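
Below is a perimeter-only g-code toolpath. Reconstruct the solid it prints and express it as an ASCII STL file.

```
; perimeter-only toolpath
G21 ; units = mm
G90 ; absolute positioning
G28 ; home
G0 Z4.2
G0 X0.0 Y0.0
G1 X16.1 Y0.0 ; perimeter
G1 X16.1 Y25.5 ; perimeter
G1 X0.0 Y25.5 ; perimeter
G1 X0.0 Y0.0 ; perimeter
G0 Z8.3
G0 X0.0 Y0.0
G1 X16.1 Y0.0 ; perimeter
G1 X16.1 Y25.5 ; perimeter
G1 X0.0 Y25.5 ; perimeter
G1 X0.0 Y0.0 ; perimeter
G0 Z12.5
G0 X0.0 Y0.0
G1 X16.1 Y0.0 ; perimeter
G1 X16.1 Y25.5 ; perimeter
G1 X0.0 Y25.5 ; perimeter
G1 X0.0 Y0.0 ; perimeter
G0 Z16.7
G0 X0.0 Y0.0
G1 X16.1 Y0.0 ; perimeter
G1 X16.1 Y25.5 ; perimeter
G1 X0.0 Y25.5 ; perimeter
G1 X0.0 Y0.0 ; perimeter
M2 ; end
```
solid part
  facet normal 0.0000 0.0000 -1.0000
    outer loop
      vertex 16.1 25.5 0.0
      vertex 16.1 0.0 0.0
      vertex 0.0 0.0 0.0
    endloop
  endfacet
  facet normal 0.0000 0.0000 -1.0000
    outer loop
      vertex 0.0 25.5 0.0
      vertex 16.1 25.5 0.0
      vertex 0.0 0.0 0.0
    endloop
  endfacet
  facet normal 0.0000 0.0000 1.0000
    outer loop
      vertex 0.0 0.0 16.7
      vertex 16.1 0.0 16.7
      vertex 16.1 25.5 16.7
    endloop
  endfacet
  facet normal 0.0000 0.0000 1.0000
    outer loop
      vertex 0.0 0.0 16.7
      vertex 16.1 25.5 16.7
      vertex 0.0 25.5 16.7
    endloop
  endfacet
  facet normal 0.0000 -1.0000 0.0000
    outer loop
      vertex 0.0 0.0 0.0
      vertex 16.1 0.0 0.0
      vertex 16.1 0.0 16.7
    endloop
  endfacet
  facet normal 0.0000 -1.0000 0.0000
    outer loop
      vertex 0.0 0.0 0.0
      vertex 16.1 0.0 16.7
      vertex 0.0 0.0 16.7
    endloop
  endfacet
  facet normal 0.0000 1.0000 0.0000
    outer loop
      vertex 16.1 25.5 16.7
      vertex 16.1 25.5 0.0
      vertex 0.0 25.5 0.0
    endloop
  endfacet
  facet normal 0.0000 1.0000 0.0000
    outer loop
      vertex 0.0 25.5 16.7
      vertex 16.1 25.5 16.7
      vertex 0.0 25.5 0.0
    endloop
  endfacet
  facet normal -1.0000 0.0000 0.0000
    outer loop
      vertex 0.0 25.5 16.7
      vertex 0.0 25.5 0.0
      vertex 0.0 0.0 0.0
    endloop
  endfacet
  facet normal -1.0000 0.0000 0.0000
    outer loop
      vertex 0.0 0.0 16.7
      vertex 0.0 25.5 16.7
      vertex 0.0 0.0 0.0
    endloop
  endfacet
  facet normal 1.0000 0.0000 0.0000
    outer loop
      vertex 16.1 0.0 0.0
      vertex 16.1 25.5 0.0
      vertex 16.1 25.5 16.7
    endloop
  endfacet
  facet normal 1.0000 0.0000 0.0000
    outer loop
      vertex 16.1 0.0 0.0
      vertex 16.1 25.5 16.7
      vertex 16.1 0.0 16.7
    endloop
  endfacet
endsolid part

The G0 Z moves step by Δz≈4.2 mm. Every layer's G1 loop is the same polygon, so the solid is a straight extrusion of it from z=0 to z≈16.7. Closing with flat bottom and top caps and triangulating gives 12 facets — a rectangular box, roughly 16.1 × 25.5 mm footprint and 16.7 mm tall.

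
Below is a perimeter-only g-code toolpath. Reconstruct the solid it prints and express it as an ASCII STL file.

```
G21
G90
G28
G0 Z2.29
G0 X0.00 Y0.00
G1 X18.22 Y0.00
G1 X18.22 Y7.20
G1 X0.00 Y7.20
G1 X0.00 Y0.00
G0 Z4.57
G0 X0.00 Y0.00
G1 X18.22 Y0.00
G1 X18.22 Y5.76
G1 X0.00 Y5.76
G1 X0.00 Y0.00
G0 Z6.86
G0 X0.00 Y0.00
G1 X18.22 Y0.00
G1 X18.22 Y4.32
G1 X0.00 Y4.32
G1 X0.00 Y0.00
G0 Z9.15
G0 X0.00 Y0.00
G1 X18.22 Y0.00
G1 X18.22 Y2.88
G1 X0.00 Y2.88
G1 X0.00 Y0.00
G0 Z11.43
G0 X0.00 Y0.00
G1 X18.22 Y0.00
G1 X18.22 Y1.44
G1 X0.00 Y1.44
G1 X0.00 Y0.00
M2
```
solid part
  facet normal 0.0000 0.0000 -1.0000
    outer loop
      vertex 18.22 8.64 0.00
      vertex 18.22 0.00 0.00
      vertex 0.00 0.00 0.00
    endloop
  endfacet
  facet normal 0.0000 0.0000 -1.0000
    outer loop
      vertex 0.00 8.64 0.00
      vertex 18.22 8.64 0.00
      vertex 0.00 0.00 0.00
    endloop
  endfacet
  facet normal 0.0000 -1.0000 0.0000
    outer loop
      vertex 0.00 0.00 0.00
      vertex 18.22 0.00 0.00
      vertex 18.22 0.00 13.72
    endloop
  endfacet
  facet normal 0.0000 -1.0000 0.0000
    outer loop
      vertex 0.00 0.00 0.00
      vertex 18.22 0.00 13.72
      vertex 0.00 0.00 13.72
    endloop
  endfacet
  facet normal 0.0000 0.8462 0.5329
    outer loop
      vertex 0.00 0.00 13.72
      vertex 18.22 0.00 13.72
      vertex 18.22 8.64 0.00
    endloop
  endfacet
  facet normal 0.0000 0.8462 0.5329
    outer loop
      vertex 0.00 0.00 13.72
      vertex 18.22 8.64 0.00
      vertex 0.00 8.64 0.00
    endloop
  endfacet
  facet normal -1.0000 0.0000 0.0000
    outer loop
      vertex 0.00 0.00 13.72
      vertex 0.00 8.64 0.00
      vertex 0.00 0.00 0.00
    endloop
  endfacet
  facet normal 1.0000 0.0000 0.0000
    outer loop
      vertex 18.22 0.00 0.00
      vertex 18.22 8.64 0.00
      vertex 18.22 0.00 13.72
    endloop
  endfacet
endsolid part

The G0 Z moves step by Δz≈2.29 mm. The G1 loops shrink linearly with z, so the solid tapers from its base footprint up to z≈13.7. Closing with a flat bottom cap and the tapered top and triangulating gives 8 facets — a wedge (ramp): 18.2 × 8.64 mm base, rising to 13.7 mm along the y=0 edge and sloping linearly to z=0 at y=8.64.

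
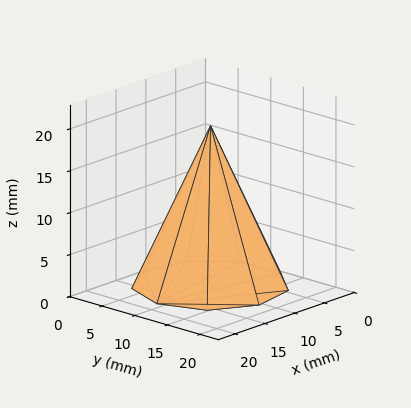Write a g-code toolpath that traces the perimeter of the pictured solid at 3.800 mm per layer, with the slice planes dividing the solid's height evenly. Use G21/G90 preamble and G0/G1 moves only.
Reading the render: the shape is a regular 9-sided pyramid, base circumscribed radius ≈ 9 mm, apex at z ≈ 19 mm (dimensions read to the nearest mm from the axis ticks). For the g-code, the solid's height is divided into equal slices at the stated Δz and each level perimeter traced with G1 moves after a G0 lift.

; perimeter-only toolpath
G21 ; units = mm
G90 ; absolute positioning
G28 ; home
; layer 1
G0 Z3.800
G0 X16.200 Y9.000
G1 X14.515 Y13.628
G1 X10.250 Y16.090
G1 X5.400 Y15.235
G1 X2.234 Y11.462
G1 X2.234 Y6.538
G1 X5.400 Y2.765
G1 X10.250 Y1.910
G1 X14.515 Y4.372
G1 X16.200 Y9.000
; layer 2
G0 Z7.600
G0 X14.400 Y9.000
G1 X13.136 Y12.471
G1 X9.938 Y14.318
G1 X6.300 Y13.676
G1 X3.926 Y10.847
G1 X3.926 Y7.153
G1 X6.300 Y4.324
G1 X9.938 Y3.682
G1 X13.136 Y5.529
G1 X14.400 Y9.000
; layer 3
G0 Z11.400
G0 X12.600 Y9.000
G1 X11.758 Y11.314
G1 X9.625 Y12.545
G1 X7.200 Y12.118
G1 X5.617 Y10.231
G1 X5.617 Y7.769
G1 X7.200 Y5.882
G1 X9.625 Y5.455
G1 X11.758 Y6.686
G1 X12.600 Y9.000
; layer 4
G0 Z15.200
G0 X10.800 Y9.000
G1 X10.379 Y10.157
G1 X9.313 Y10.773
G1 X8.100 Y10.559
G1 X7.309 Y9.616
G1 X7.309 Y8.384
G1 X8.100 Y7.441
G1 X9.313 Y7.227
G1 X10.379 Y7.843
G1 X10.800 Y9.000
M2 ; end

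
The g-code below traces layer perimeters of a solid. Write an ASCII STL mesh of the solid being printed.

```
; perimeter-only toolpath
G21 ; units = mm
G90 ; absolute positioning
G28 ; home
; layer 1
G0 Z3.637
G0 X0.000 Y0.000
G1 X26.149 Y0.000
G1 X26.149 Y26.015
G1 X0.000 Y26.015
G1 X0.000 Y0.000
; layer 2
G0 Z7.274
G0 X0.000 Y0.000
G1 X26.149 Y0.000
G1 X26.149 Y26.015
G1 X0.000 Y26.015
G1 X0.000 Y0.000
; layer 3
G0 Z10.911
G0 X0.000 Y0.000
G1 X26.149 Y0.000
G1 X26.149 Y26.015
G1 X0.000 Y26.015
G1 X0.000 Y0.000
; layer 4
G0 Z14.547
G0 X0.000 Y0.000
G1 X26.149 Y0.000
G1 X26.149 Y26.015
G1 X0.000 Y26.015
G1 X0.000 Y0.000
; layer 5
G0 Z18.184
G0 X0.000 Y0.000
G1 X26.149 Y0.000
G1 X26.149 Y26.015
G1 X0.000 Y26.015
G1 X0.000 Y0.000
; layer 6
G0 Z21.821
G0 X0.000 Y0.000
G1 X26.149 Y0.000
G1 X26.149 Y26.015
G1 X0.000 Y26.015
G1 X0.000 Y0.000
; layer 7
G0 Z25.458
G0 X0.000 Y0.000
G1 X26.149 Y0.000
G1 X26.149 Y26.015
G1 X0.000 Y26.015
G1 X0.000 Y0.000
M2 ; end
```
solid part
  facet normal 0.0000 0.0000 -1.0000
    outer loop
      vertex 26.149 26.015 0.000
      vertex 26.149 0.000 0.000
      vertex 0.000 0.000 0.000
    endloop
  endfacet
  facet normal 0.0000 0.0000 -1.0000
    outer loop
      vertex 0.000 26.015 0.000
      vertex 26.149 26.015 0.000
      vertex 0.000 0.000 0.000
    endloop
  endfacet
  facet normal 0.0000 0.0000 1.0000
    outer loop
      vertex 0.000 0.000 25.458
      vertex 26.149 0.000 25.458
      vertex 26.149 26.015 25.458
    endloop
  endfacet
  facet normal 0.0000 0.0000 1.0000
    outer loop
      vertex 0.000 0.000 25.458
      vertex 26.149 26.015 25.458
      vertex 0.000 26.015 25.458
    endloop
  endfacet
  facet normal 0.0000 -1.0000 0.0000
    outer loop
      vertex 0.000 0.000 0.000
      vertex 26.149 0.000 0.000
      vertex 26.149 0.000 25.458
    endloop
  endfacet
  facet normal 0.0000 -1.0000 0.0000
    outer loop
      vertex 0.000 0.000 0.000
      vertex 26.149 0.000 25.458
      vertex 0.000 0.000 25.458
    endloop
  endfacet
  facet normal 0.0000 1.0000 0.0000
    outer loop
      vertex 26.149 26.015 25.458
      vertex 26.149 26.015 0.000
      vertex 0.000 26.015 0.000
    endloop
  endfacet
  facet normal 0.0000 1.0000 0.0000
    outer loop
      vertex 0.000 26.015 25.458
      vertex 26.149 26.015 25.458
      vertex 0.000 26.015 0.000
    endloop
  endfacet
  facet normal -1.0000 0.0000 0.0000
    outer loop
      vertex 0.000 26.015 25.458
      vertex 0.000 26.015 0.000
      vertex 0.000 0.000 0.000
    endloop
  endfacet
  facet normal -1.0000 0.0000 0.0000
    outer loop
      vertex 0.000 0.000 25.458
      vertex 0.000 26.015 25.458
      vertex 0.000 0.000 0.000
    endloop
  endfacet
  facet normal 1.0000 0.0000 0.0000
    outer loop
      vertex 26.149 0.000 0.000
      vertex 26.149 26.015 0.000
      vertex 26.149 26.015 25.458
    endloop
  endfacet
  facet normal 1.0000 0.0000 0.0000
    outer loop
      vertex 26.149 0.000 0.000
      vertex 26.149 26.015 25.458
      vertex 26.149 0.000 25.458
    endloop
  endfacet
endsolid part

The G0 Z moves step by Δz≈3.637 mm. Every layer's G1 loop is the same polygon, so the solid is a straight extrusion of it from z=0 to z≈25.5. Closing with flat bottom and top caps and triangulating gives 12 facets — a rectangular box, roughly 26.1 × 26 mm footprint and 25.5 mm tall.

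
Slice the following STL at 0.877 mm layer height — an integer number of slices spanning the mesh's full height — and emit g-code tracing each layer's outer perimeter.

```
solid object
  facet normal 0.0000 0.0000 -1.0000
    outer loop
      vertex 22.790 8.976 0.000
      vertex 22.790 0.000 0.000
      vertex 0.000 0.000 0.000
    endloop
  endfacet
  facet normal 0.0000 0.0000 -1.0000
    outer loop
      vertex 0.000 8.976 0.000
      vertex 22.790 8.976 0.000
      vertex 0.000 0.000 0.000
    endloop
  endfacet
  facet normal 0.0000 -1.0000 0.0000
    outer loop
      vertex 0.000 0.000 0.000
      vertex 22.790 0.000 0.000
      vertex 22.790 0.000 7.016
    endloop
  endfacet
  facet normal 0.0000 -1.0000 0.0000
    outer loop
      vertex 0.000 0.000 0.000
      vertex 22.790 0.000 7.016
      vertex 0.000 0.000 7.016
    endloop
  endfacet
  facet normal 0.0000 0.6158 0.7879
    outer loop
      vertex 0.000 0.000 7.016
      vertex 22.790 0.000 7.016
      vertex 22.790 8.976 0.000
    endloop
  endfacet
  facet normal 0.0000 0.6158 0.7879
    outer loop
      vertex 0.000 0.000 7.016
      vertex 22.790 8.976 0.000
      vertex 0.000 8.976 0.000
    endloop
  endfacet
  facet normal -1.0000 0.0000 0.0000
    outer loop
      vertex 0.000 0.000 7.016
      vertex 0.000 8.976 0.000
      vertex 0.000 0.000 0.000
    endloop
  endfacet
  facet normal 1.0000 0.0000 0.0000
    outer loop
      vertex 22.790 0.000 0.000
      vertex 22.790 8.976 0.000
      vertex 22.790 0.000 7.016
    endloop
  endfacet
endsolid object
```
; perimeter-only toolpath
G21 ; units = mm
G90 ; absolute positioning
G28 ; home
; layer 1
G0 Z0.877
G0 X0.000 Y0.000
G1 X22.790 Y0.000
G1 X22.790 Y7.854
G1 X0.000 Y7.854
G1 X0.000 Y0.000
; layer 2
G0 Z1.754
G0 X0.000 Y0.000
G1 X22.790 Y0.000
G1 X22.790 Y6.732
G1 X0.000 Y6.732
G1 X0.000 Y0.000
; layer 3
G0 Z2.631
G0 X0.000 Y0.000
G1 X22.790 Y0.000
G1 X22.790 Y5.610
G1 X0.000 Y5.610
G1 X0.000 Y0.000
; layer 4
G0 Z3.508
G0 X0.000 Y0.000
G1 X22.790 Y0.000
G1 X22.790 Y4.488
G1 X0.000 Y4.488
G1 X0.000 Y0.000
; layer 5
G0 Z4.385
G0 X0.000 Y0.000
G1 X22.790 Y0.000
G1 X22.790 Y3.366
G1 X0.000 Y3.366
G1 X0.000 Y0.000
; layer 6
G0 Z5.262
G0 X0.000 Y0.000
G1 X22.790 Y0.000
G1 X22.790 Y2.244
G1 X0.000 Y2.244
G1 X0.000 Y0.000
; layer 7
G0 Z6.139
G0 X0.000 Y0.000
G1 X22.790 Y0.000
G1 X22.790 Y1.122
G1 X0.000 Y1.122
G1 X0.000 Y0.000
M2 ; end

The solid is a wedge (ramp): 22.8 × 8.98 mm base, rising to 7.02 mm along the y=0 edge and sloping linearly to z=0 at y=8.98. Slicing at Δz = 0.877 mm — 8 equal slices spanning the solid's height, so layer i sits at z = i·h/8 — gives 7 non-empty perimeters. Each is a 4-segment closed polygon; G0 lifts to the layer z and rapids to the start vertex, then G1 traces the edges. The cross-section shrinks linearly with z (the slice at the apex is degenerate and omitted).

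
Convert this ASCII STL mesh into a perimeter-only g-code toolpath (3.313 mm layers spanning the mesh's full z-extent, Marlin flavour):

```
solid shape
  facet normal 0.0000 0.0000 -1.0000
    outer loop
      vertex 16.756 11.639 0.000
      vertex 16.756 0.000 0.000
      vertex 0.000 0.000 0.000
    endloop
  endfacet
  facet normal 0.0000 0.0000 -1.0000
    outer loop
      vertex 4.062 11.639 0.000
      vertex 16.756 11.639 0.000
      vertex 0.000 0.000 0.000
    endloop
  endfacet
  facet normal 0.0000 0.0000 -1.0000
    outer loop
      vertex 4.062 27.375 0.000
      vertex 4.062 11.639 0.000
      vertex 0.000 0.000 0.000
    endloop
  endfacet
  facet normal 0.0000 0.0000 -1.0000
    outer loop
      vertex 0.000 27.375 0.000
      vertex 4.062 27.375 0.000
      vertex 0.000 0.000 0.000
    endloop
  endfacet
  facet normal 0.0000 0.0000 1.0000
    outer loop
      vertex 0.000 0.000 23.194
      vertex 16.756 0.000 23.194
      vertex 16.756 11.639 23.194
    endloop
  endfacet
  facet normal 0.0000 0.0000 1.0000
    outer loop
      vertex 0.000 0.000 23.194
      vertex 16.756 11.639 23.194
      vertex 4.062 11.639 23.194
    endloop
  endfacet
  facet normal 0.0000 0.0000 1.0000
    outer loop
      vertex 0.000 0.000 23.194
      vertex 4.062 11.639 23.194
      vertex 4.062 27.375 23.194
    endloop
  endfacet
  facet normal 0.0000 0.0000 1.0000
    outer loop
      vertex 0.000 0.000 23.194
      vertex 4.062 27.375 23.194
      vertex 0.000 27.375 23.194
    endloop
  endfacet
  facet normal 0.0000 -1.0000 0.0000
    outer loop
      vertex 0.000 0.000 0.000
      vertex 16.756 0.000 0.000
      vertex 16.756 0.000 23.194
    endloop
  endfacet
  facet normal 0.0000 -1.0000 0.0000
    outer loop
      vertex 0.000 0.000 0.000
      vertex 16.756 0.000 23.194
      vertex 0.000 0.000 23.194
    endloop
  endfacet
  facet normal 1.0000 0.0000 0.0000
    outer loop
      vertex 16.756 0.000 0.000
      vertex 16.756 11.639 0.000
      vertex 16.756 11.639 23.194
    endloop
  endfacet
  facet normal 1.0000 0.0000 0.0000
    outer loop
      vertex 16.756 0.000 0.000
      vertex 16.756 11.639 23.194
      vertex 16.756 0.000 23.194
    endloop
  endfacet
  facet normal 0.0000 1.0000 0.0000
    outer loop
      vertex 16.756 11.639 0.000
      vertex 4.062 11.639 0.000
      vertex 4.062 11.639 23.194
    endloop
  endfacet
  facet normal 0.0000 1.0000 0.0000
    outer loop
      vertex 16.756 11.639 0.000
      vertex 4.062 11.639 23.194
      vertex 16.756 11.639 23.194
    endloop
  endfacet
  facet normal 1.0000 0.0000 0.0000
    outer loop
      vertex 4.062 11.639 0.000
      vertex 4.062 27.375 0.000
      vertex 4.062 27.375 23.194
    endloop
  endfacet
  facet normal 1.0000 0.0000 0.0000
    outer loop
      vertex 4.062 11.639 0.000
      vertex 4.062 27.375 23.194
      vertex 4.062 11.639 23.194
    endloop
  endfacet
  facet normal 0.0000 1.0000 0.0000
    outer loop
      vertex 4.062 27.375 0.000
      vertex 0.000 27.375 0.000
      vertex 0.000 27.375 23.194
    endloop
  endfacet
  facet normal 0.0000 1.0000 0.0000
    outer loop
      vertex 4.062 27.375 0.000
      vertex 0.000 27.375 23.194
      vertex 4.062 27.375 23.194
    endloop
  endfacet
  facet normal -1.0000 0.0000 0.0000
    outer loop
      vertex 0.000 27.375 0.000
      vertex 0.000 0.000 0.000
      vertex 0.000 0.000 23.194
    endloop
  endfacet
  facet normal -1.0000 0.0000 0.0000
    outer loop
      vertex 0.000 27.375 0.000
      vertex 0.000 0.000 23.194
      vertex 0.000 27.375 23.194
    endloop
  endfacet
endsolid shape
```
; perimeter-only toolpath
G21 ; units = mm
G90 ; absolute positioning
G28 ; home
; layer 1
G0 Z3.313
G0 X0.000 Y0.000
G1 X16.756 Y0.000
G1 X16.756 Y11.639
G1 X4.062 Y11.639
G1 X4.062 Y27.375
G1 X0.000 Y27.375
G1 X0.000 Y0.000
; layer 2
G0 Z6.627
G0 X0.000 Y0.000
G1 X16.756 Y0.000
G1 X16.756 Y11.639
G1 X4.062 Y11.639
G1 X4.062 Y27.375
G1 X0.000 Y27.375
G1 X0.000 Y0.000
; layer 3
G0 Z9.940
G0 X0.000 Y0.000
G1 X16.756 Y0.000
G1 X16.756 Y11.639
G1 X4.062 Y11.639
G1 X4.062 Y27.375
G1 X0.000 Y27.375
G1 X0.000 Y0.000
; layer 4
G0 Z13.254
G0 X0.000 Y0.000
G1 X16.756 Y0.000
G1 X16.756 Y11.639
G1 X4.062 Y11.639
G1 X4.062 Y27.375
G1 X0.000 Y27.375
G1 X0.000 Y0.000
; layer 5
G0 Z16.567
G0 X0.000 Y0.000
G1 X16.756 Y0.000
G1 X16.756 Y11.639
G1 X4.062 Y11.639
G1 X4.062 Y27.375
G1 X0.000 Y27.375
G1 X0.000 Y0.000
; layer 6
G0 Z19.881
G0 X0.000 Y0.000
G1 X16.756 Y0.000
G1 X16.756 Y11.639
G1 X4.062 Y11.639
G1 X4.062 Y27.375
G1 X0.000 Y27.375
G1 X0.000 Y0.000
; layer 7
G0 Z23.194
G0 X0.000 Y0.000
G1 X16.756 Y0.000
G1 X16.756 Y11.639
G1 X4.062 Y11.639
G1 X4.062 Y27.375
G1 X0.000 Y27.375
G1 X0.000 Y0.000
M2 ; end

The solid is an L-shaped prism: outer 16.8 × 27.4 mm, arm thicknesses ≈ 11.6 mm (horizontal) and 4.06 mm (vertical), extruded 23.2 mm in z. Slicing at Δz = 3.313 mm — 7 equal slices spanning the solid's height, so layer i sits at z = i·h/7 — gives 7 non-empty perimeters. Each is a 6-segment closed polygon; G0 lifts to the layer z and rapids to the start vertex, then G1 traces the edges.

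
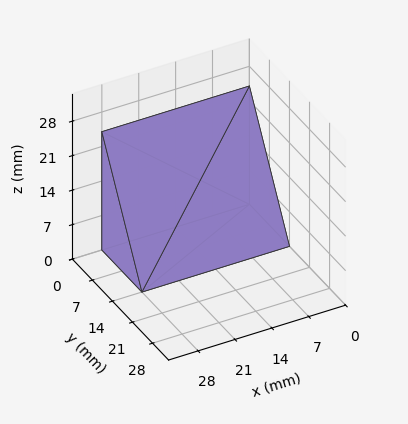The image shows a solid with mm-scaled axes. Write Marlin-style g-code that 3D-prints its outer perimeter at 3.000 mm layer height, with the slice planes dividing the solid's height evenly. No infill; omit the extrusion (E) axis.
Reading the render: the shape is a wedge (ramp): 28 × 14 mm base, rising to 24 mm along the y=0 edge and sloping linearly to z=0 at y=14 (dimensions read to the nearest mm from the axis ticks). For the g-code, the solid's height is divided into equal slices at the stated Δz and each level perimeter traced with G1 moves after a G0 lift.

; perimeter-only toolpath
G21 ; units = mm
G90 ; absolute positioning
G28 ; home
; layer 1
G0 Z3.000
G0 X0.000 Y0.000
G1 X28.000 Y0.000
G1 X28.000 Y12.250
G1 X0.000 Y12.250
G1 X0.000 Y0.000
; layer 2
G0 Z6.000
G0 X0.000 Y0.000
G1 X28.000 Y0.000
G1 X28.000 Y10.500
G1 X0.000 Y10.500
G1 X0.000 Y0.000
; layer 3
G0 Z9.000
G0 X0.000 Y0.000
G1 X28.000 Y0.000
G1 X28.000 Y8.750
G1 X0.000 Y8.750
G1 X0.000 Y0.000
; layer 4
G0 Z12.000
G0 X0.000 Y0.000
G1 X28.000 Y0.000
G1 X28.000 Y7.000
G1 X0.000 Y7.000
G1 X0.000 Y0.000
; layer 5
G0 Z15.000
G0 X0.000 Y0.000
G1 X28.000 Y0.000
G1 X28.000 Y5.250
G1 X0.000 Y5.250
G1 X0.000 Y0.000
; layer 6
G0 Z18.000
G0 X0.000 Y0.000
G1 X28.000 Y0.000
G1 X28.000 Y3.500
G1 X0.000 Y3.500
G1 X0.000 Y0.000
; layer 7
G0 Z21.000
G0 X0.000 Y0.000
G1 X28.000 Y0.000
G1 X28.000 Y1.750
G1 X0.000 Y1.750
G1 X0.000 Y0.000
M2 ; end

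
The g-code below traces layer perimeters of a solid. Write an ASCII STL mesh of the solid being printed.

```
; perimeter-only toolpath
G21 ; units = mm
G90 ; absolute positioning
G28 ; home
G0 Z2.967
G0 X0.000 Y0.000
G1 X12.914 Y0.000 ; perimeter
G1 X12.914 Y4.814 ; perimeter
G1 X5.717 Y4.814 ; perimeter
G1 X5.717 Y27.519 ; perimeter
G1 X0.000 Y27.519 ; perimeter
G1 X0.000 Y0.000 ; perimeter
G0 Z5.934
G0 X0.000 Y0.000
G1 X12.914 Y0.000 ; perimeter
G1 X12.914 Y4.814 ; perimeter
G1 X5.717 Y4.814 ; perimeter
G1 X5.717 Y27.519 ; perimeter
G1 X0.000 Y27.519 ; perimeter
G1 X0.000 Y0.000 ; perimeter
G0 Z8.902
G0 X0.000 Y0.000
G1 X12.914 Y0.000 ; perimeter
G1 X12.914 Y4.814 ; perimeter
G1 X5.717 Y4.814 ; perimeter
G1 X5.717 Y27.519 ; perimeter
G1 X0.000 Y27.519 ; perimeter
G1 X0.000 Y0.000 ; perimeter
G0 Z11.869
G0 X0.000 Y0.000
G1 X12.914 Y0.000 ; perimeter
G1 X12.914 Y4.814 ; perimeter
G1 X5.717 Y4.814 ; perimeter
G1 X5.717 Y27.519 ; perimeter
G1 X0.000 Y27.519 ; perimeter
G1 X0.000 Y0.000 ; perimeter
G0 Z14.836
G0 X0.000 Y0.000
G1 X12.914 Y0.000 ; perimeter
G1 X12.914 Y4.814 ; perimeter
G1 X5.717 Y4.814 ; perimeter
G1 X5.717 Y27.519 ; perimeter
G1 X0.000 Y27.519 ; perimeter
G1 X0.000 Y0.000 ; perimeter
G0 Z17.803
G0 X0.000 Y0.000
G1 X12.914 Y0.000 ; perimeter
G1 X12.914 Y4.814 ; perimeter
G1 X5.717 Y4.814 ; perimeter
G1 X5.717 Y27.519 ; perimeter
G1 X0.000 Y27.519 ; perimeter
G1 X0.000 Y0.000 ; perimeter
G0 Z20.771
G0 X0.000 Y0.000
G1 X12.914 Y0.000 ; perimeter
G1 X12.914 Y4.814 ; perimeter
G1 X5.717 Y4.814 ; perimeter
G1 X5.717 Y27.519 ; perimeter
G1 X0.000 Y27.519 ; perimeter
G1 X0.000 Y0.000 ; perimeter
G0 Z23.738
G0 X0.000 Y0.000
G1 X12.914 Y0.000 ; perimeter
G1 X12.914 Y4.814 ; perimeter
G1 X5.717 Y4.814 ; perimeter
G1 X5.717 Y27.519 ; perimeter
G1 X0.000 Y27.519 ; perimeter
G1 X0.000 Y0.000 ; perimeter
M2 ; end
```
solid part
  facet normal 0.0000 0.0000 -1.0000
    outer loop
      vertex 12.914 4.814 0.000
      vertex 12.914 0.000 0.000
      vertex 0.000 0.000 0.000
    endloop
  endfacet
  facet normal 0.0000 0.0000 -1.0000
    outer loop
      vertex 5.717 4.814 0.000
      vertex 12.914 4.814 0.000
      vertex 0.000 0.000 0.000
    endloop
  endfacet
  facet normal 0.0000 0.0000 -1.0000
    outer loop
      vertex 5.717 27.519 0.000
      vertex 5.717 4.814 0.000
      vertex 0.000 0.000 0.000
    endloop
  endfacet
  facet normal 0.0000 0.0000 -1.0000
    outer loop
      vertex 0.000 27.519 0.000
      vertex 5.717 27.519 0.000
      vertex 0.000 0.000 0.000
    endloop
  endfacet
  facet normal 0.0000 0.0000 1.0000
    outer loop
      vertex 0.000 0.000 23.738
      vertex 12.914 0.000 23.738
      vertex 12.914 4.814 23.738
    endloop
  endfacet
  facet normal 0.0000 0.0000 1.0000
    outer loop
      vertex 0.000 0.000 23.738
      vertex 12.914 4.814 23.738
      vertex 5.717 4.814 23.738
    endloop
  endfacet
  facet normal 0.0000 0.0000 1.0000
    outer loop
      vertex 0.000 0.000 23.738
      vertex 5.717 4.814 23.738
      vertex 5.717 27.519 23.738
    endloop
  endfacet
  facet normal 0.0000 0.0000 1.0000
    outer loop
      vertex 0.000 0.000 23.738
      vertex 5.717 27.519 23.738
      vertex 0.000 27.519 23.738
    endloop
  endfacet
  facet normal 0.0000 -1.0000 0.0000
    outer loop
      vertex 0.000 0.000 0.000
      vertex 12.914 0.000 0.000
      vertex 12.914 0.000 23.738
    endloop
  endfacet
  facet normal 0.0000 -1.0000 0.0000
    outer loop
      vertex 0.000 0.000 0.000
      vertex 12.914 0.000 23.738
      vertex 0.000 0.000 23.738
    endloop
  endfacet
  facet normal 1.0000 0.0000 0.0000
    outer loop
      vertex 12.914 0.000 0.000
      vertex 12.914 4.814 0.000
      vertex 12.914 4.814 23.738
    endloop
  endfacet
  facet normal 1.0000 0.0000 0.0000
    outer loop
      vertex 12.914 0.000 0.000
      vertex 12.914 4.814 23.738
      vertex 12.914 0.000 23.738
    endloop
  endfacet
  facet normal 0.0000 1.0000 0.0000
    outer loop
      vertex 12.914 4.814 0.000
      vertex 5.717 4.814 0.000
      vertex 5.717 4.814 23.738
    endloop
  endfacet
  facet normal 0.0000 1.0000 0.0000
    outer loop
      vertex 12.914 4.814 0.000
      vertex 5.717 4.814 23.738
      vertex 12.914 4.814 23.738
    endloop
  endfacet
  facet normal 1.0000 0.0000 0.0000
    outer loop
      vertex 5.717 4.814 0.000
      vertex 5.717 27.519 0.000
      vertex 5.717 27.519 23.738
    endloop
  endfacet
  facet normal 1.0000 0.0000 0.0000
    outer loop
      vertex 5.717 4.814 0.000
      vertex 5.717 27.519 23.738
      vertex 5.717 4.814 23.738
    endloop
  endfacet
  facet normal 0.0000 1.0000 0.0000
    outer loop
      vertex 5.717 27.519 0.000
      vertex 0.000 27.519 0.000
      vertex 0.000 27.519 23.738
    endloop
  endfacet
  facet normal 0.0000 1.0000 0.0000
    outer loop
      vertex 5.717 27.519 0.000
      vertex 0.000 27.519 23.738
      vertex 5.717 27.519 23.738
    endloop
  endfacet
  facet normal -1.0000 0.0000 0.0000
    outer loop
      vertex 0.000 27.519 0.000
      vertex 0.000 0.000 0.000
      vertex 0.000 0.000 23.738
    endloop
  endfacet
  facet normal -1.0000 0.0000 0.0000
    outer loop
      vertex 0.000 27.519 0.000
      vertex 0.000 0.000 23.738
      vertex 0.000 27.519 23.738
    endloop
  endfacet
endsolid part

The G0 Z moves step by Δz≈2.967 mm. Every layer's G1 loop is the same polygon, so the solid is a straight extrusion of it from z=0 to z≈23.7. Closing with flat bottom and top caps and triangulating gives 20 facets — an L-shaped prism: outer 12.9 × 27.5 mm, arm thicknesses ≈ 4.81 mm (horizontal) and 5.72 mm (vertical), extruded 23.7 mm in z.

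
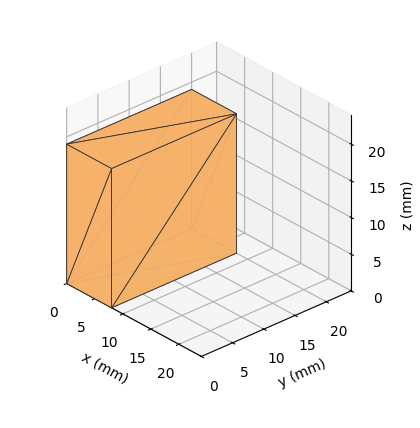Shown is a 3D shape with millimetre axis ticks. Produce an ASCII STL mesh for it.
Reading the render: the shape is a rectangular box, roughly 8 × 20 mm footprint and 19 mm tall (dimensions read to the nearest mm from the axis ticks). For the STL, each face is triangulated and given an outward normal.

solid part
  facet normal 0.0000 0.0000 -1.0000
    outer loop
      vertex 8.0 20.0 0.0
      vertex 8.0 0.0 0.0
      vertex 0.0 0.0 0.0
    endloop
  endfacet
  facet normal 0.0000 0.0000 -1.0000
    outer loop
      vertex 0.0 20.0 0.0
      vertex 8.0 20.0 0.0
      vertex 0.0 0.0 0.0
    endloop
  endfacet
  facet normal 0.0000 0.0000 1.0000
    outer loop
      vertex 0.0 0.0 19.0
      vertex 8.0 0.0 19.0
      vertex 8.0 20.0 19.0
    endloop
  endfacet
  facet normal 0.0000 0.0000 1.0000
    outer loop
      vertex 0.0 0.0 19.0
      vertex 8.0 20.0 19.0
      vertex 0.0 20.0 19.0
    endloop
  endfacet
  facet normal 0.0000 -1.0000 0.0000
    outer loop
      vertex 0.0 0.0 0.0
      vertex 8.0 0.0 0.0
      vertex 8.0 0.0 19.0
    endloop
  endfacet
  facet normal 0.0000 -1.0000 0.0000
    outer loop
      vertex 0.0 0.0 0.0
      vertex 8.0 0.0 19.0
      vertex 0.0 0.0 19.0
    endloop
  endfacet
  facet normal 0.0000 1.0000 0.0000
    outer loop
      vertex 8.0 20.0 19.0
      vertex 8.0 20.0 0.0
      vertex 0.0 20.0 0.0
    endloop
  endfacet
  facet normal 0.0000 1.0000 0.0000
    outer loop
      vertex 0.0 20.0 19.0
      vertex 8.0 20.0 19.0
      vertex 0.0 20.0 0.0
    endloop
  endfacet
  facet normal -1.0000 0.0000 0.0000
    outer loop
      vertex 0.0 20.0 19.0
      vertex 0.0 20.0 0.0
      vertex 0.0 0.0 0.0
    endloop
  endfacet
  facet normal -1.0000 0.0000 0.0000
    outer loop
      vertex 0.0 0.0 19.0
      vertex 0.0 20.0 19.0
      vertex 0.0 0.0 0.0
    endloop
  endfacet
  facet normal 1.0000 0.0000 0.0000
    outer loop
      vertex 8.0 0.0 0.0
      vertex 8.0 20.0 0.0
      vertex 8.0 20.0 19.0
    endloop
  endfacet
  facet normal 1.0000 0.0000 0.0000
    outer loop
      vertex 8.0 0.0 0.0
      vertex 8.0 20.0 19.0
      vertex 8.0 0.0 19.0
    endloop
  endfacet
endsolid part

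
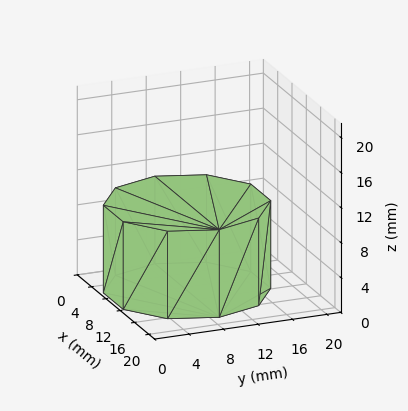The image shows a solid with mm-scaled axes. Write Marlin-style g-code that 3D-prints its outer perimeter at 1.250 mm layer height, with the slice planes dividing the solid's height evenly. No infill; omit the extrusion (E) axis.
Reading the render: the shape is a regular 10-sided prism (a cylinder approximated with 10 flat sides), circumscribed radius ≈ 9 mm, height ≈ 10 mm (dimensions read to the nearest mm from the axis ticks). For the g-code, the solid's height is divided into equal slices at the stated Δz and each level perimeter traced with G1 moves after a G0 lift.

; perimeter-only toolpath
G21 ; units = mm
G90 ; absolute positioning
G28 ; home
; layer 1
G0 Z1.250
G0 X18.000 Y9.000
G1 X16.281 Y14.290
G1 X11.781 Y17.560
G1 X6.219 Y17.560
G1 X1.719 Y14.290
G1 X0.000 Y9.000
G1 X1.719 Y3.710
G1 X6.219 Y0.440
G1 X11.781 Y0.440
G1 X16.281 Y3.710
G1 X18.000 Y9.000
; layer 2
G0 Z2.500
G0 X18.000 Y9.000
G1 X16.281 Y14.290
G1 X11.781 Y17.560
G1 X6.219 Y17.560
G1 X1.719 Y14.290
G1 X0.000 Y9.000
G1 X1.719 Y3.710
G1 X6.219 Y0.440
G1 X11.781 Y0.440
G1 X16.281 Y3.710
G1 X18.000 Y9.000
; layer 3
G0 Z3.750
G0 X18.000 Y9.000
G1 X16.281 Y14.290
G1 X11.781 Y17.560
G1 X6.219 Y17.560
G1 X1.719 Y14.290
G1 X0.000 Y9.000
G1 X1.719 Y3.710
G1 X6.219 Y0.440
G1 X11.781 Y0.440
G1 X16.281 Y3.710
G1 X18.000 Y9.000
; layer 4
G0 Z5.000
G0 X18.000 Y9.000
G1 X16.281 Y14.290
G1 X11.781 Y17.560
G1 X6.219 Y17.560
G1 X1.719 Y14.290
G1 X0.000 Y9.000
G1 X1.719 Y3.710
G1 X6.219 Y0.440
G1 X11.781 Y0.440
G1 X16.281 Y3.710
G1 X18.000 Y9.000
; layer 5
G0 Z6.250
G0 X18.000 Y9.000
G1 X16.281 Y14.290
G1 X11.781 Y17.560
G1 X6.219 Y17.560
G1 X1.719 Y14.290
G1 X0.000 Y9.000
G1 X1.719 Y3.710
G1 X6.219 Y0.440
G1 X11.781 Y0.440
G1 X16.281 Y3.710
G1 X18.000 Y9.000
; layer 6
G0 Z7.500
G0 X18.000 Y9.000
G1 X16.281 Y14.290
G1 X11.781 Y17.560
G1 X6.219 Y17.560
G1 X1.719 Y14.290
G1 X0.000 Y9.000
G1 X1.719 Y3.710
G1 X6.219 Y0.440
G1 X11.781 Y0.440
G1 X16.281 Y3.710
G1 X18.000 Y9.000
; layer 7
G0 Z8.750
G0 X18.000 Y9.000
G1 X16.281 Y14.290
G1 X11.781 Y17.560
G1 X6.219 Y17.560
G1 X1.719 Y14.290
G1 X0.000 Y9.000
G1 X1.719 Y3.710
G1 X6.219 Y0.440
G1 X11.781 Y0.440
G1 X16.281 Y3.710
G1 X18.000 Y9.000
; layer 8
G0 Z10.000
G0 X18.000 Y9.000
G1 X16.281 Y14.290
G1 X11.781 Y17.560
G1 X6.219 Y17.560
G1 X1.719 Y14.290
G1 X0.000 Y9.000
G1 X1.719 Y3.710
G1 X6.219 Y0.440
G1 X11.781 Y0.440
G1 X16.281 Y3.710
G1 X18.000 Y9.000
M2 ; end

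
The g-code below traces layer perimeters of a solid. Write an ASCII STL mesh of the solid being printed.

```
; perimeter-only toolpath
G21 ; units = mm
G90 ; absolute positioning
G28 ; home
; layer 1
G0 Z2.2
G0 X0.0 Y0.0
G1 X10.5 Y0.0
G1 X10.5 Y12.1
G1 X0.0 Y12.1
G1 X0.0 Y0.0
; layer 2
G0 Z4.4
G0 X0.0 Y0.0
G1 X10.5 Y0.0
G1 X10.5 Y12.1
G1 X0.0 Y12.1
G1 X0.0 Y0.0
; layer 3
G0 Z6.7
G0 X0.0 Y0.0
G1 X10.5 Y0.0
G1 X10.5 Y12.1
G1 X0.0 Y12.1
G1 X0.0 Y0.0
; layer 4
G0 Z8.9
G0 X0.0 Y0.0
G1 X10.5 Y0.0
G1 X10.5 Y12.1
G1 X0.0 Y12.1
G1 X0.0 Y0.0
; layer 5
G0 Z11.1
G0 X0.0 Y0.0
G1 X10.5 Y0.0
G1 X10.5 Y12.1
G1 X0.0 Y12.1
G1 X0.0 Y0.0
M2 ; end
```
solid part
  facet normal 0.0000 0.0000 -1.0000
    outer loop
      vertex 10.5 12.1 0.0
      vertex 10.5 0.0 0.0
      vertex 0.0 0.0 0.0
    endloop
  endfacet
  facet normal 0.0000 0.0000 -1.0000
    outer loop
      vertex 0.0 12.1 0.0
      vertex 10.5 12.1 0.0
      vertex 0.0 0.0 0.0
    endloop
  endfacet
  facet normal 0.0000 0.0000 1.0000
    outer loop
      vertex 0.0 0.0 11.1
      vertex 10.5 0.0 11.1
      vertex 10.5 12.1 11.1
    endloop
  endfacet
  facet normal 0.0000 0.0000 1.0000
    outer loop
      vertex 0.0 0.0 11.1
      vertex 10.5 12.1 11.1
      vertex 0.0 12.1 11.1
    endloop
  endfacet
  facet normal 0.0000 -1.0000 0.0000
    outer loop
      vertex 0.0 0.0 0.0
      vertex 10.5 0.0 0.0
      vertex 10.5 0.0 11.1
    endloop
  endfacet
  facet normal 0.0000 -1.0000 0.0000
    outer loop
      vertex 0.0 0.0 0.0
      vertex 10.5 0.0 11.1
      vertex 0.0 0.0 11.1
    endloop
  endfacet
  facet normal 0.0000 1.0000 0.0000
    outer loop
      vertex 10.5 12.1 11.1
      vertex 10.5 12.1 0.0
      vertex 0.0 12.1 0.0
    endloop
  endfacet
  facet normal 0.0000 1.0000 0.0000
    outer loop
      vertex 0.0 12.1 11.1
      vertex 10.5 12.1 11.1
      vertex 0.0 12.1 0.0
    endloop
  endfacet
  facet normal -1.0000 0.0000 0.0000
    outer loop
      vertex 0.0 12.1 11.1
      vertex 0.0 12.1 0.0
      vertex 0.0 0.0 0.0
    endloop
  endfacet
  facet normal -1.0000 0.0000 0.0000
    outer loop
      vertex 0.0 0.0 11.1
      vertex 0.0 12.1 11.1
      vertex 0.0 0.0 0.0
    endloop
  endfacet
  facet normal 1.0000 0.0000 0.0000
    outer loop
      vertex 10.5 0.0 0.0
      vertex 10.5 12.1 0.0
      vertex 10.5 12.1 11.1
    endloop
  endfacet
  facet normal 1.0000 0.0000 0.0000
    outer loop
      vertex 10.5 0.0 0.0
      vertex 10.5 12.1 11.1
      vertex 10.5 0.0 11.1
    endloop
  endfacet
endsolid part

The G0 Z moves step by Δz≈2.2 mm. Every layer's G1 loop is the same polygon, so the solid is a straight extrusion of it from z=0 to z≈11.1. Closing with flat bottom and top caps and triangulating gives 12 facets — a rectangular box, roughly 10.5 × 12.1 mm footprint and 11.1 mm tall.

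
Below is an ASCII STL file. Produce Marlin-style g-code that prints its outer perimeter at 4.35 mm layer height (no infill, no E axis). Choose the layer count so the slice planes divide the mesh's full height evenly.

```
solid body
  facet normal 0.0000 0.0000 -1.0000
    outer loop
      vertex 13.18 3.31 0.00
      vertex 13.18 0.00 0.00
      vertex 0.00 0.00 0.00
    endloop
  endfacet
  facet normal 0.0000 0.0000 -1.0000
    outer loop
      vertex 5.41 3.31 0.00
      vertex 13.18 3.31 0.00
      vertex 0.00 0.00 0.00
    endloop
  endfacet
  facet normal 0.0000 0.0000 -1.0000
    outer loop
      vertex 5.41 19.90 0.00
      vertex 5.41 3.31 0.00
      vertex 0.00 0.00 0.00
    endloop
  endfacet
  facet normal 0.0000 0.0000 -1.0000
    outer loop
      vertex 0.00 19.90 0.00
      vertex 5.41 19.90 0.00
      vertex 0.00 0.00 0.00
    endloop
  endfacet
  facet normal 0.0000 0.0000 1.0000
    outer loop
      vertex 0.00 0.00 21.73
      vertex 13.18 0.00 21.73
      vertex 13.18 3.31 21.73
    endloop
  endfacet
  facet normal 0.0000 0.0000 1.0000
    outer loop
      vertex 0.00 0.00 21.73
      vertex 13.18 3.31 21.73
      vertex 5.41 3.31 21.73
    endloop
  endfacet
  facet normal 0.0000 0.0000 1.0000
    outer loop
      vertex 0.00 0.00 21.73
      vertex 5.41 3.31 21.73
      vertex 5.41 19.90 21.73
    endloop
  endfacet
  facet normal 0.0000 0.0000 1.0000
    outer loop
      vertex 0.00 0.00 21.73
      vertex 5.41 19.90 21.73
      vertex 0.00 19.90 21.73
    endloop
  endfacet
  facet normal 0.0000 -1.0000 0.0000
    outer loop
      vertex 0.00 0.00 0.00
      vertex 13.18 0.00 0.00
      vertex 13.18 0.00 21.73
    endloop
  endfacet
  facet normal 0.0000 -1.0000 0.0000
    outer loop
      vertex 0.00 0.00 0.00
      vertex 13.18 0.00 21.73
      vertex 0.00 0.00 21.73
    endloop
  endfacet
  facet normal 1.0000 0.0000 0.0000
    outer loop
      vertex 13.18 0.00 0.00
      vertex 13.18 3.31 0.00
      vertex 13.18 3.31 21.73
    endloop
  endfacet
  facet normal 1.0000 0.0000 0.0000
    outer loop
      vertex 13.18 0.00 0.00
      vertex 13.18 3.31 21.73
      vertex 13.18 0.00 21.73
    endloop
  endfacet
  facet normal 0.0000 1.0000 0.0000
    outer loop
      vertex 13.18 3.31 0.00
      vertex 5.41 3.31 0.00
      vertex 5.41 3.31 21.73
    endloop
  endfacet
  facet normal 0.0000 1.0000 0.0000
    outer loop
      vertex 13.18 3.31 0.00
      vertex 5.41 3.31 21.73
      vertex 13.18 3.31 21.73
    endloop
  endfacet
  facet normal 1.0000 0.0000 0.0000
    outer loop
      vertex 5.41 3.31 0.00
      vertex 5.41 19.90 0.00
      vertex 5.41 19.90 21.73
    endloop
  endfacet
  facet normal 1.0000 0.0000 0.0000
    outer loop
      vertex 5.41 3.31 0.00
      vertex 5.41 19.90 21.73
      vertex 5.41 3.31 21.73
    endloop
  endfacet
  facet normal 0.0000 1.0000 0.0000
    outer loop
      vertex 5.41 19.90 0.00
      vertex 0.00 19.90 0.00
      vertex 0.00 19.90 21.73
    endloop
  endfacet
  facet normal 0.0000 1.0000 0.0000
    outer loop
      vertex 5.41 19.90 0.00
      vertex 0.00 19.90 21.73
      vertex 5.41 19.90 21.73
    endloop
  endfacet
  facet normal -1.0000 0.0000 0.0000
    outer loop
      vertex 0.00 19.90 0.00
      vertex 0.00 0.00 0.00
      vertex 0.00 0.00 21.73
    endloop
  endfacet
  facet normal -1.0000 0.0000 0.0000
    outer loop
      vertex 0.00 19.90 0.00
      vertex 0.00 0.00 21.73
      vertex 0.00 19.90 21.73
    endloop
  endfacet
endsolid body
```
; perimeter-only toolpath
G21 ; units = mm
G90 ; absolute positioning
G28 ; home
; layer 1
G0 Z4.35
G0 X0.00 Y0.00
G1 X13.18 Y0.00
G1 X13.18 Y3.31
G1 X5.41 Y3.31
G1 X5.41 Y19.90
G1 X0.00 Y19.90
G1 X0.00 Y0.00
; layer 2
G0 Z8.69
G0 X0.00 Y0.00
G1 X13.18 Y0.00
G1 X13.18 Y3.31
G1 X5.41 Y3.31
G1 X5.41 Y19.90
G1 X0.00 Y19.90
G1 X0.00 Y0.00
; layer 3
G0 Z13.04
G0 X0.00 Y0.00
G1 X13.18 Y0.00
G1 X13.18 Y3.31
G1 X5.41 Y3.31
G1 X5.41 Y19.90
G1 X0.00 Y19.90
G1 X0.00 Y0.00
; layer 4
G0 Z17.38
G0 X0.00 Y0.00
G1 X13.18 Y0.00
G1 X13.18 Y3.31
G1 X5.41 Y3.31
G1 X5.41 Y19.90
G1 X0.00 Y19.90
G1 X0.00 Y0.00
; layer 5
G0 Z21.73
G0 X0.00 Y0.00
G1 X13.18 Y0.00
G1 X13.18 Y3.31
G1 X5.41 Y3.31
G1 X5.41 Y19.90
G1 X0.00 Y19.90
G1 X0.00 Y0.00
M2 ; end

The solid is an L-shaped prism: outer 13.2 × 19.9 mm, arm thicknesses ≈ 3.31 mm (horizontal) and 5.41 mm (vertical), extruded 21.7 mm in z. Slicing at Δz = 4.35 mm — 5 equal slices spanning the solid's height, so layer i sits at z = i·h/5 — gives 5 non-empty perimeters. Each is a 6-segment closed polygon; G0 lifts to the layer z and rapids to the start vertex, then G1 traces the edges.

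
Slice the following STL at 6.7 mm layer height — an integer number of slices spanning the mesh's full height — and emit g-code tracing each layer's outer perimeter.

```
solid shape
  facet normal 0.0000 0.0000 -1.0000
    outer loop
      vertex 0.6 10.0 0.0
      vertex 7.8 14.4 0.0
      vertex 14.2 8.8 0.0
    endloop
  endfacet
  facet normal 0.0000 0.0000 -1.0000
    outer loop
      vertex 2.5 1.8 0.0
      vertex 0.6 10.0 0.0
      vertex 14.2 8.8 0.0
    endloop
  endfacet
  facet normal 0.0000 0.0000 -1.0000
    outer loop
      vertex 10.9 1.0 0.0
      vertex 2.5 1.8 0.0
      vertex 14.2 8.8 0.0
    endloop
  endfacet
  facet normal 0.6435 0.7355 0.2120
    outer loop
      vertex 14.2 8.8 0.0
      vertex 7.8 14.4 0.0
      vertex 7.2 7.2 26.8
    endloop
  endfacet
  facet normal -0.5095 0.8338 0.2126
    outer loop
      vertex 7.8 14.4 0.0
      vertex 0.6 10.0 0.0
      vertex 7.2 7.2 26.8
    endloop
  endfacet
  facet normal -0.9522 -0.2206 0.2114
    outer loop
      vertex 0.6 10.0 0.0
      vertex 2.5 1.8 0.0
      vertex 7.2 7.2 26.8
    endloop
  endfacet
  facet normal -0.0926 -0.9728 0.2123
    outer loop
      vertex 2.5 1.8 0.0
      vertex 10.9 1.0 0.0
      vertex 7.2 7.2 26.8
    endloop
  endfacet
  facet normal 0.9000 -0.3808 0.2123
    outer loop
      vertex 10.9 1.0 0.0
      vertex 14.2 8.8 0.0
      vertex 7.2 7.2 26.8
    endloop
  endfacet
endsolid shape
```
; perimeter-only toolpath
G21 ; units = mm
G90 ; absolute positioning
G28 ; home
; layer 1
G0 Z6.7
G0 X12.4 Y8.4
G1 X7.6 Y12.6
G1 X2.2 Y9.3
G1 X3.7 Y3.2
G1 X10.0 Y2.5
G1 X12.4 Y8.4
; layer 2
G0 Z13.4
G0 X10.7 Y8.0
G1 X7.5 Y10.8
G1 X3.9 Y8.6
G1 X4.8 Y4.5
G1 X9.1 Y4.1
G1 X10.7 Y8.0
; layer 3
G0 Z20.1
G0 X8.9 Y7.6
G1 X7.4 Y9.0
G1 X5.6 Y7.9
G1 X6.0 Y5.9
G1 X8.1 Y5.7
G1 X8.9 Y7.6
M2 ; end

The solid is a regular 5-sided pyramid, base circumscribed radius ≈ 7.2 mm, apex at z ≈ 26.8 mm. Slicing at Δz = 6.7 mm — 4 equal slices spanning the solid's height, so layer i sits at z = i·h/4 — gives 3 non-empty perimeters. Each is a 5-segment closed polygon; G0 lifts to the layer z and rapids to the start vertex, then G1 traces the edges. The cross-section shrinks linearly with z (the slice at the apex is degenerate and omitted).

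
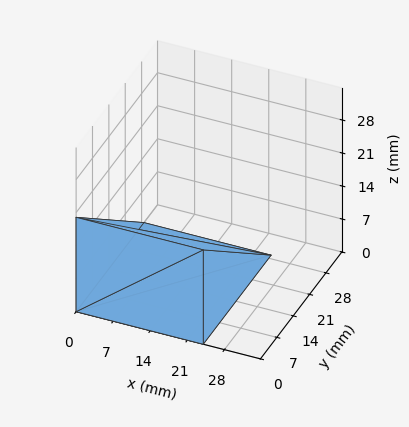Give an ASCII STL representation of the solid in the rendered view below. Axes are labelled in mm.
Reading the render: the shape is a wedge (ramp): 24 × 29 mm base, rising to 20 mm along the y=0 edge and sloping linearly to z=0 at y=29 (dimensions read to the nearest mm from the axis ticks). For the STL, each face is triangulated and given an outward normal.

solid part
  facet normal 0.0000 0.0000 -1.0000
    outer loop
      vertex 24.0 29.0 0.0
      vertex 24.0 0.0 0.0
      vertex 0.0 0.0 0.0
    endloop
  endfacet
  facet normal 0.0000 0.0000 -1.0000
    outer loop
      vertex 0.0 29.0 0.0
      vertex 24.0 29.0 0.0
      vertex 0.0 0.0 0.0
    endloop
  endfacet
  facet normal 0.0000 -1.0000 0.0000
    outer loop
      vertex 0.0 0.0 0.0
      vertex 24.0 0.0 0.0
      vertex 24.0 0.0 20.0
    endloop
  endfacet
  facet normal 0.0000 -1.0000 0.0000
    outer loop
      vertex 0.0 0.0 0.0
      vertex 24.0 0.0 20.0
      vertex 0.0 0.0 20.0
    endloop
  endfacet
  facet normal 0.0000 0.5677 0.8232
    outer loop
      vertex 0.0 0.0 20.0
      vertex 24.0 0.0 20.0
      vertex 24.0 29.0 0.0
    endloop
  endfacet
  facet normal 0.0000 0.5677 0.8232
    outer loop
      vertex 0.0 0.0 20.0
      vertex 24.0 29.0 0.0
      vertex 0.0 29.0 0.0
    endloop
  endfacet
  facet normal -1.0000 0.0000 0.0000
    outer loop
      vertex 0.0 0.0 20.0
      vertex 0.0 29.0 0.0
      vertex 0.0 0.0 0.0
    endloop
  endfacet
  facet normal 1.0000 0.0000 0.0000
    outer loop
      vertex 24.0 0.0 0.0
      vertex 24.0 29.0 0.0
      vertex 24.0 0.0 20.0
    endloop
  endfacet
endsolid part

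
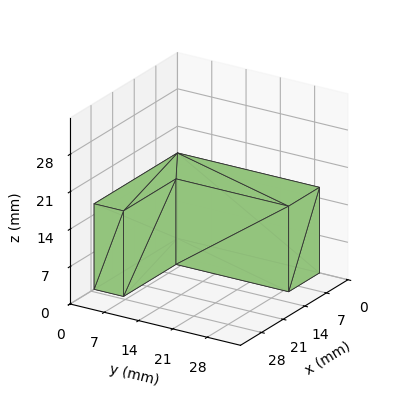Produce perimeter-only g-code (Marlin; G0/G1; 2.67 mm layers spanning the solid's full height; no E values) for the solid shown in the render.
Reading the render: the shape is an L-shaped prism: outer 27 × 29 mm, arm thicknesses ≈ 6 mm (horizontal) and 10 mm (vertical), extruded 16 mm in z (dimensions read to the nearest mm from the axis ticks). For the g-code, the solid's height is divided into equal slices at the stated Δz and each level perimeter traced with G1 moves after a G0 lift.

; perimeter-only toolpath
G21 ; units = mm
G90 ; absolute positioning
G28 ; home
; layer 1
G0 Z2.67
G0 X0.00 Y0.00
G1 X27.00 Y0.00
G1 X27.00 Y6.00
G1 X10.00 Y6.00
G1 X10.00 Y29.00
G1 X0.00 Y29.00
G1 X0.00 Y0.00
; layer 2
G0 Z5.33
G0 X0.00 Y0.00
G1 X27.00 Y0.00
G1 X27.00 Y6.00
G1 X10.00 Y6.00
G1 X10.00 Y29.00
G1 X0.00 Y29.00
G1 X0.00 Y0.00
; layer 3
G0 Z8.00
G0 X0.00 Y0.00
G1 X27.00 Y0.00
G1 X27.00 Y6.00
G1 X10.00 Y6.00
G1 X10.00 Y29.00
G1 X0.00 Y29.00
G1 X0.00 Y0.00
; layer 4
G0 Z10.67
G0 X0.00 Y0.00
G1 X27.00 Y0.00
G1 X27.00 Y6.00
G1 X10.00 Y6.00
G1 X10.00 Y29.00
G1 X0.00 Y29.00
G1 X0.00 Y0.00
; layer 5
G0 Z13.33
G0 X0.00 Y0.00
G1 X27.00 Y0.00
G1 X27.00 Y6.00
G1 X10.00 Y6.00
G1 X10.00 Y29.00
G1 X0.00 Y29.00
G1 X0.00 Y0.00
; layer 6
G0 Z16.00
G0 X0.00 Y0.00
G1 X27.00 Y0.00
G1 X27.00 Y6.00
G1 X10.00 Y6.00
G1 X10.00 Y29.00
G1 X0.00 Y29.00
G1 X0.00 Y0.00
M2 ; end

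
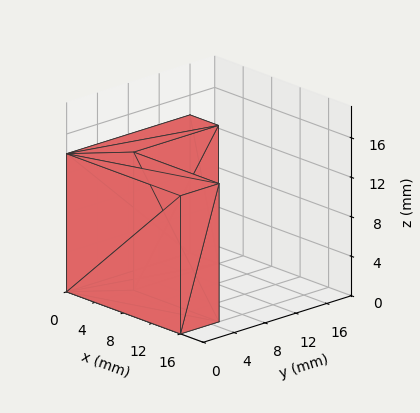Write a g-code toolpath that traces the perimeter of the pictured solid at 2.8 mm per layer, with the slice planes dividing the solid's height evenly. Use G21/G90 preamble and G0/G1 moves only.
Reading the render: the shape is an L-shaped prism: outer 16 × 16 mm, arm thicknesses ≈ 5 mm (horizontal) and 4 mm (vertical), extruded 14 mm in z (dimensions read to the nearest mm from the axis ticks). For the g-code, the solid's height is divided into equal slices at the stated Δz and each level perimeter traced with G1 moves after a G0 lift.

; perimeter-only toolpath
G21 ; units = mm
G90 ; absolute positioning
G28 ; home
; layer 1
G0 Z2.8
G0 X0.0 Y0.0
G1 X16.0 Y0.0
G1 X16.0 Y5.0
G1 X4.0 Y5.0
G1 X4.0 Y16.0
G1 X0.0 Y16.0
G1 X0.0 Y0.0
; layer 2
G0 Z5.6
G0 X0.0 Y0.0
G1 X16.0 Y0.0
G1 X16.0 Y5.0
G1 X4.0 Y5.0
G1 X4.0 Y16.0
G1 X0.0 Y16.0
G1 X0.0 Y0.0
; layer 3
G0 Z8.4
G0 X0.0 Y0.0
G1 X16.0 Y0.0
G1 X16.0 Y5.0
G1 X4.0 Y5.0
G1 X4.0 Y16.0
G1 X0.0 Y16.0
G1 X0.0 Y0.0
; layer 4
G0 Z11.2
G0 X0.0 Y0.0
G1 X16.0 Y0.0
G1 X16.0 Y5.0
G1 X4.0 Y5.0
G1 X4.0 Y16.0
G1 X0.0 Y16.0
G1 X0.0 Y0.0
; layer 5
G0 Z14.0
G0 X0.0 Y0.0
G1 X16.0 Y0.0
G1 X16.0 Y5.0
G1 X4.0 Y5.0
G1 X4.0 Y16.0
G1 X0.0 Y16.0
G1 X0.0 Y0.0
M2 ; end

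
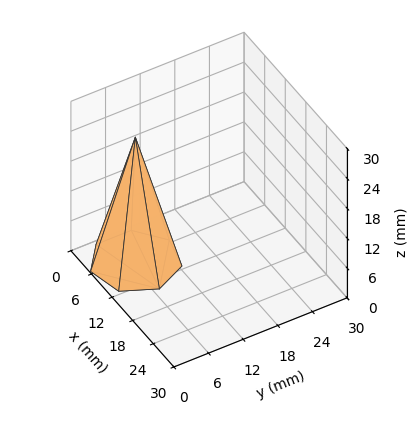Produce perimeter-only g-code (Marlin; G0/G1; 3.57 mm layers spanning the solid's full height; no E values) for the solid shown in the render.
Reading the render: the shape is a regular 7-sided pyramid, base circumscribed radius ≈ 7 mm, apex at z ≈ 25 mm (dimensions read to the nearest mm from the axis ticks). For the g-code, the solid's height is divided into equal slices at the stated Δz and each level perimeter traced with G1 moves after a G0 lift.

; perimeter-only toolpath
G21 ; units = mm
G90 ; absolute positioning
G28 ; home
; layer 1
G0 Z3.57
G0 X13.00 Y7.00
G1 X10.74 Y11.69
G1 X5.66 Y12.85
G1 X1.59 Y9.61
G1 X1.59 Y4.39
G1 X5.66 Y1.15
G1 X10.74 Y2.31
G1 X13.00 Y7.00
; layer 2
G0 Z7.14
G0 X12.00 Y7.00
G1 X10.11 Y10.91
G1 X5.89 Y11.87
G1 X2.49 Y9.17
G1 X2.49 Y4.83
G1 X5.89 Y2.13
G1 X10.11 Y3.09
G1 X12.00 Y7.00
; layer 3
G0 Z10.71
G0 X11.00 Y7.00
G1 X9.49 Y10.13
G1 X6.11 Y10.90
G1 X3.39 Y8.74
G1 X3.39 Y5.26
G1 X6.11 Y3.10
G1 X9.49 Y3.87
G1 X11.00 Y7.00
; layer 4
G0 Z14.29
G0 X10.00 Y7.00
G1 X8.87 Y9.34
G1 X6.33 Y9.92
G1 X4.30 Y8.30
G1 X4.30 Y5.70
G1 X6.33 Y4.08
G1 X8.87 Y4.66
G1 X10.00 Y7.00
; layer 5
G0 Z17.86
G0 X9.00 Y7.00
G1 X8.25 Y8.56
G1 X6.55 Y8.95
G1 X5.20 Y7.87
G1 X5.20 Y6.13
G1 X6.55 Y5.05
G1 X8.25 Y5.44
G1 X9.00 Y7.00
; layer 6
G0 Z21.43
G0 X8.00 Y7.00
G1 X7.62 Y7.78
G1 X6.78 Y7.97
G1 X6.10 Y7.43
G1 X6.10 Y6.57
G1 X6.78 Y6.03
G1 X7.62 Y6.22
G1 X8.00 Y7.00
M2 ; end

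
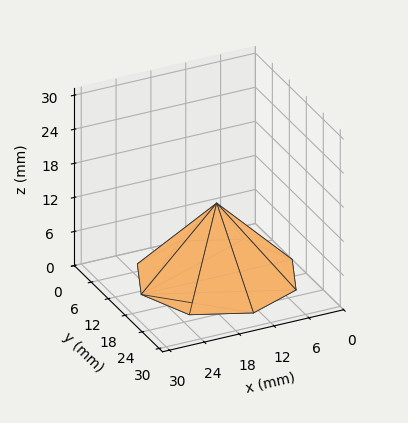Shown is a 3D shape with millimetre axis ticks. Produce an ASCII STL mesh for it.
Reading the render: the shape is a regular 8-sided pyramid, base circumscribed radius ≈ 13 mm, apex at z ≈ 13 mm (dimensions read to the nearest mm from the axis ticks). For the STL, each face is triangulated and given an outward normal.

solid part
  facet normal 0.0000 0.0000 -1.0000
    outer loop
      vertex 13.000 26.000 0.000
      vertex 22.192 22.192 0.000
      vertex 26.000 13.000 0.000
    endloop
  endfacet
  facet normal 0.0000 0.0000 -1.0000
    outer loop
      vertex 3.808 22.192 0.000
      vertex 13.000 26.000 0.000
      vertex 26.000 13.000 0.000
    endloop
  endfacet
  facet normal 0.0000 0.0000 -1.0000
    outer loop
      vertex 0.000 13.000 0.000
      vertex 3.808 22.192 0.000
      vertex 26.000 13.000 0.000
    endloop
  endfacet
  facet normal 0.0000 0.0000 -1.0000
    outer loop
      vertex 3.808 3.808 0.000
      vertex 0.000 13.000 0.000
      vertex 26.000 13.000 0.000
    endloop
  endfacet
  facet normal 0.0000 0.0000 -1.0000
    outer loop
      vertex 13.000 0.000 0.000
      vertex 3.808 3.808 0.000
      vertex 26.000 13.000 0.000
    endloop
  endfacet
  facet normal 0.0000 0.0000 -1.0000
    outer loop
      vertex 22.192 3.808 0.000
      vertex 13.000 0.000 0.000
      vertex 26.000 13.000 0.000
    endloop
  endfacet
  facet normal 0.6786 0.2811 0.6786
    outer loop
      vertex 26.000 13.000 0.000
      vertex 22.192 22.192 0.000
      vertex 13.000 13.000 13.000
    endloop
  endfacet
  facet normal 0.2811 0.6786 0.6786
    outer loop
      vertex 22.192 22.192 0.000
      vertex 13.000 26.000 0.000
      vertex 13.000 13.000 13.000
    endloop
  endfacet
  facet normal -0.2811 0.6786 0.6786
    outer loop
      vertex 13.000 26.000 0.000
      vertex 3.808 22.192 0.000
      vertex 13.000 13.000 13.000
    endloop
  endfacet
  facet normal -0.6786 0.2811 0.6786
    outer loop
      vertex 3.808 22.192 0.000
      vertex 0.000 13.000 0.000
      vertex 13.000 13.000 13.000
    endloop
  endfacet
  facet normal -0.6786 -0.2811 0.6786
    outer loop
      vertex 0.000 13.000 0.000
      vertex 3.808 3.808 0.000
      vertex 13.000 13.000 13.000
    endloop
  endfacet
  facet normal -0.2811 -0.6786 0.6786
    outer loop
      vertex 3.808 3.808 0.000
      vertex 13.000 0.000 0.000
      vertex 13.000 13.000 13.000
    endloop
  endfacet
  facet normal 0.2811 -0.6786 0.6786
    outer loop
      vertex 13.000 0.000 0.000
      vertex 22.192 3.808 0.000
      vertex 13.000 13.000 13.000
    endloop
  endfacet
  facet normal 0.6786 -0.2811 0.6786
    outer loop
      vertex 22.192 3.808 0.000
      vertex 26.000 13.000 0.000
      vertex 13.000 13.000 13.000
    endloop
  endfacet
endsolid part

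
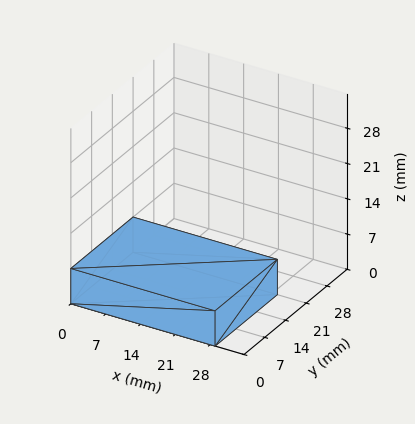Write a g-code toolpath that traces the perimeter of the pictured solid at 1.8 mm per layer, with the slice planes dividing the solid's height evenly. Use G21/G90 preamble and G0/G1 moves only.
Reading the render: the shape is a rectangular box, roughly 29 × 21 mm footprint and 7 mm tall (dimensions read to the nearest mm from the axis ticks). For the g-code, the solid's height is divided into equal slices at the stated Δz and each level perimeter traced with G1 moves after a G0 lift.

; perimeter-only toolpath
G21 ; units = mm
G90 ; absolute positioning
G28 ; home
; layer 1
G0 Z1.8
G0 X0.0 Y0.0
G1 X29.0 Y0.0
G1 X29.0 Y21.0
G1 X0.0 Y21.0
G1 X0.0 Y0.0
; layer 2
G0 Z3.5
G0 X0.0 Y0.0
G1 X29.0 Y0.0
G1 X29.0 Y21.0
G1 X0.0 Y21.0
G1 X0.0 Y0.0
; layer 3
G0 Z5.2
G0 X0.0 Y0.0
G1 X29.0 Y0.0
G1 X29.0 Y21.0
G1 X0.0 Y21.0
G1 X0.0 Y0.0
; layer 4
G0 Z7.0
G0 X0.0 Y0.0
G1 X29.0 Y0.0
G1 X29.0 Y21.0
G1 X0.0 Y21.0
G1 X0.0 Y0.0
M2 ; end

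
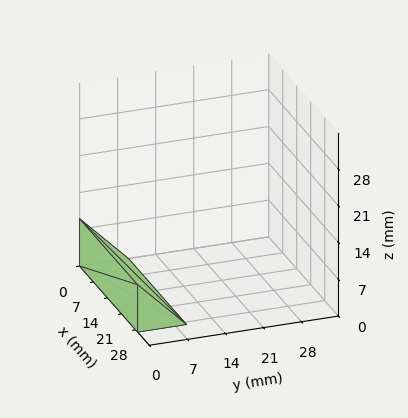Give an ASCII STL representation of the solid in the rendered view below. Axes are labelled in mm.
Reading the render: the shape is a wedge (ramp): 29 × 9 mm base, rising to 9 mm along the y=0 edge and sloping linearly to z=0 at y=9 (dimensions read to the nearest mm from the axis ticks). For the STL, each face is triangulated and given an outward normal.

solid part
  facet normal 0.0000 0.0000 -1.0000
    outer loop
      vertex 29.00 9.00 0.00
      vertex 29.00 0.00 0.00
      vertex 0.00 0.00 0.00
    endloop
  endfacet
  facet normal 0.0000 0.0000 -1.0000
    outer loop
      vertex 0.00 9.00 0.00
      vertex 29.00 9.00 0.00
      vertex 0.00 0.00 0.00
    endloop
  endfacet
  facet normal 0.0000 -1.0000 0.0000
    outer loop
      vertex 0.00 0.00 0.00
      vertex 29.00 0.00 0.00
      vertex 29.00 0.00 9.00
    endloop
  endfacet
  facet normal 0.0000 -1.0000 0.0000
    outer loop
      vertex 0.00 0.00 0.00
      vertex 29.00 0.00 9.00
      vertex 0.00 0.00 9.00
    endloop
  endfacet
  facet normal 0.0000 0.7071 0.7071
    outer loop
      vertex 0.00 0.00 9.00
      vertex 29.00 0.00 9.00
      vertex 29.00 9.00 0.00
    endloop
  endfacet
  facet normal 0.0000 0.7071 0.7071
    outer loop
      vertex 0.00 0.00 9.00
      vertex 29.00 9.00 0.00
      vertex 0.00 9.00 0.00
    endloop
  endfacet
  facet normal -1.0000 0.0000 0.0000
    outer loop
      vertex 0.00 0.00 9.00
      vertex 0.00 9.00 0.00
      vertex 0.00 0.00 0.00
    endloop
  endfacet
  facet normal 1.0000 0.0000 0.0000
    outer loop
      vertex 29.00 0.00 0.00
      vertex 29.00 9.00 0.00
      vertex 29.00 0.00 9.00
    endloop
  endfacet
endsolid part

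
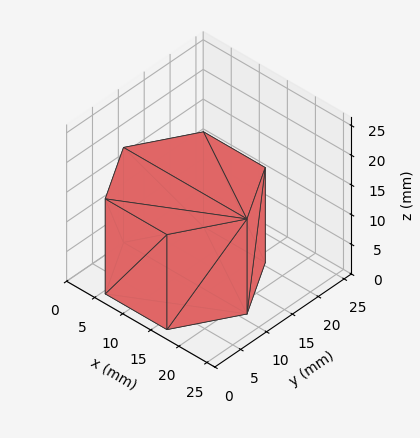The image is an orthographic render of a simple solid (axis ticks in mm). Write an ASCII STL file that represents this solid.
Reading the render: the shape is a regular 6-sided prism (a cylinder approximated with 6 flat sides), circumscribed radius ≈ 11 mm, height ≈ 16 mm (dimensions read to the nearest mm from the axis ticks). For the STL, each face is triangulated and given an outward normal.

solid part
  facet normal 0.0000 0.0000 -1.0000
    outer loop
      vertex 5.5 20.5 0.0
      vertex 16.5 20.5 0.0
      vertex 22.0 11.0 0.0
    endloop
  endfacet
  facet normal 0.0000 0.0000 -1.0000
    outer loop
      vertex 0.0 11.0 0.0
      vertex 5.5 20.5 0.0
      vertex 22.0 11.0 0.0
    endloop
  endfacet
  facet normal 0.0000 0.0000 -1.0000
    outer loop
      vertex 5.5 1.5 0.0
      vertex 0.0 11.0 0.0
      vertex 22.0 11.0 0.0
    endloop
  endfacet
  facet normal 0.0000 0.0000 -1.0000
    outer loop
      vertex 16.5 1.5 0.0
      vertex 5.5 1.5 0.0
      vertex 22.0 11.0 0.0
    endloop
  endfacet
  facet normal 0.0000 0.0000 1.0000
    outer loop
      vertex 22.0 11.0 16.0
      vertex 16.5 20.5 16.0
      vertex 5.5 20.5 16.0
    endloop
  endfacet
  facet normal 0.0000 0.0000 1.0000
    outer loop
      vertex 22.0 11.0 16.0
      vertex 5.5 20.5 16.0
      vertex 0.0 11.0 16.0
    endloop
  endfacet
  facet normal 0.0000 0.0000 1.0000
    outer loop
      vertex 22.0 11.0 16.0
      vertex 0.0 11.0 16.0
      vertex 5.5 1.5 16.0
    endloop
  endfacet
  facet normal 0.0000 0.0000 1.0000
    outer loop
      vertex 22.0 11.0 16.0
      vertex 5.5 1.5 16.0
      vertex 16.5 1.5 16.0
    endloop
  endfacet
  facet normal 0.8654 0.5010 0.0000
    outer loop
      vertex 22.0 11.0 0.0
      vertex 16.5 20.5 0.0
      vertex 16.5 20.5 16.0
    endloop
  endfacet
  facet normal 0.8654 0.5010 0.0000
    outer loop
      vertex 22.0 11.0 0.0
      vertex 16.5 20.5 16.0
      vertex 22.0 11.0 16.0
    endloop
  endfacet
  facet normal 0.0000 1.0000 0.0000
    outer loop
      vertex 16.5 20.5 0.0
      vertex 5.5 20.5 0.0
      vertex 5.5 20.5 16.0
    endloop
  endfacet
  facet normal 0.0000 1.0000 0.0000
    outer loop
      vertex 16.5 20.5 0.0
      vertex 5.5 20.5 16.0
      vertex 16.5 20.5 16.0
    endloop
  endfacet
  facet normal -0.8654 0.5010 0.0000
    outer loop
      vertex 5.5 20.5 0.0
      vertex 0.0 11.0 0.0
      vertex 0.0 11.0 16.0
    endloop
  endfacet
  facet normal -0.8654 0.5010 0.0000
    outer loop
      vertex 5.5 20.5 0.0
      vertex 0.0 11.0 16.0
      vertex 5.5 20.5 16.0
    endloop
  endfacet
  facet normal -0.8654 -0.5010 0.0000
    outer loop
      vertex 0.0 11.0 0.0
      vertex 5.5 1.5 0.0
      vertex 5.5 1.5 16.0
    endloop
  endfacet
  facet normal -0.8654 -0.5010 0.0000
    outer loop
      vertex 0.0 11.0 0.0
      vertex 5.5 1.5 16.0
      vertex 0.0 11.0 16.0
    endloop
  endfacet
  facet normal 0.0000 -1.0000 0.0000
    outer loop
      vertex 5.5 1.5 0.0
      vertex 16.5 1.5 0.0
      vertex 16.5 1.5 16.0
    endloop
  endfacet
  facet normal 0.0000 -1.0000 0.0000
    outer loop
      vertex 5.5 1.5 0.0
      vertex 16.5 1.5 16.0
      vertex 5.5 1.5 16.0
    endloop
  endfacet
  facet normal 0.8654 -0.5010 0.0000
    outer loop
      vertex 16.5 1.5 0.0
      vertex 22.0 11.0 0.0
      vertex 22.0 11.0 16.0
    endloop
  endfacet
  facet normal 0.8654 -0.5010 0.0000
    outer loop
      vertex 16.5 1.5 0.0
      vertex 22.0 11.0 16.0
      vertex 16.5 1.5 16.0
    endloop
  endfacet
endsolid part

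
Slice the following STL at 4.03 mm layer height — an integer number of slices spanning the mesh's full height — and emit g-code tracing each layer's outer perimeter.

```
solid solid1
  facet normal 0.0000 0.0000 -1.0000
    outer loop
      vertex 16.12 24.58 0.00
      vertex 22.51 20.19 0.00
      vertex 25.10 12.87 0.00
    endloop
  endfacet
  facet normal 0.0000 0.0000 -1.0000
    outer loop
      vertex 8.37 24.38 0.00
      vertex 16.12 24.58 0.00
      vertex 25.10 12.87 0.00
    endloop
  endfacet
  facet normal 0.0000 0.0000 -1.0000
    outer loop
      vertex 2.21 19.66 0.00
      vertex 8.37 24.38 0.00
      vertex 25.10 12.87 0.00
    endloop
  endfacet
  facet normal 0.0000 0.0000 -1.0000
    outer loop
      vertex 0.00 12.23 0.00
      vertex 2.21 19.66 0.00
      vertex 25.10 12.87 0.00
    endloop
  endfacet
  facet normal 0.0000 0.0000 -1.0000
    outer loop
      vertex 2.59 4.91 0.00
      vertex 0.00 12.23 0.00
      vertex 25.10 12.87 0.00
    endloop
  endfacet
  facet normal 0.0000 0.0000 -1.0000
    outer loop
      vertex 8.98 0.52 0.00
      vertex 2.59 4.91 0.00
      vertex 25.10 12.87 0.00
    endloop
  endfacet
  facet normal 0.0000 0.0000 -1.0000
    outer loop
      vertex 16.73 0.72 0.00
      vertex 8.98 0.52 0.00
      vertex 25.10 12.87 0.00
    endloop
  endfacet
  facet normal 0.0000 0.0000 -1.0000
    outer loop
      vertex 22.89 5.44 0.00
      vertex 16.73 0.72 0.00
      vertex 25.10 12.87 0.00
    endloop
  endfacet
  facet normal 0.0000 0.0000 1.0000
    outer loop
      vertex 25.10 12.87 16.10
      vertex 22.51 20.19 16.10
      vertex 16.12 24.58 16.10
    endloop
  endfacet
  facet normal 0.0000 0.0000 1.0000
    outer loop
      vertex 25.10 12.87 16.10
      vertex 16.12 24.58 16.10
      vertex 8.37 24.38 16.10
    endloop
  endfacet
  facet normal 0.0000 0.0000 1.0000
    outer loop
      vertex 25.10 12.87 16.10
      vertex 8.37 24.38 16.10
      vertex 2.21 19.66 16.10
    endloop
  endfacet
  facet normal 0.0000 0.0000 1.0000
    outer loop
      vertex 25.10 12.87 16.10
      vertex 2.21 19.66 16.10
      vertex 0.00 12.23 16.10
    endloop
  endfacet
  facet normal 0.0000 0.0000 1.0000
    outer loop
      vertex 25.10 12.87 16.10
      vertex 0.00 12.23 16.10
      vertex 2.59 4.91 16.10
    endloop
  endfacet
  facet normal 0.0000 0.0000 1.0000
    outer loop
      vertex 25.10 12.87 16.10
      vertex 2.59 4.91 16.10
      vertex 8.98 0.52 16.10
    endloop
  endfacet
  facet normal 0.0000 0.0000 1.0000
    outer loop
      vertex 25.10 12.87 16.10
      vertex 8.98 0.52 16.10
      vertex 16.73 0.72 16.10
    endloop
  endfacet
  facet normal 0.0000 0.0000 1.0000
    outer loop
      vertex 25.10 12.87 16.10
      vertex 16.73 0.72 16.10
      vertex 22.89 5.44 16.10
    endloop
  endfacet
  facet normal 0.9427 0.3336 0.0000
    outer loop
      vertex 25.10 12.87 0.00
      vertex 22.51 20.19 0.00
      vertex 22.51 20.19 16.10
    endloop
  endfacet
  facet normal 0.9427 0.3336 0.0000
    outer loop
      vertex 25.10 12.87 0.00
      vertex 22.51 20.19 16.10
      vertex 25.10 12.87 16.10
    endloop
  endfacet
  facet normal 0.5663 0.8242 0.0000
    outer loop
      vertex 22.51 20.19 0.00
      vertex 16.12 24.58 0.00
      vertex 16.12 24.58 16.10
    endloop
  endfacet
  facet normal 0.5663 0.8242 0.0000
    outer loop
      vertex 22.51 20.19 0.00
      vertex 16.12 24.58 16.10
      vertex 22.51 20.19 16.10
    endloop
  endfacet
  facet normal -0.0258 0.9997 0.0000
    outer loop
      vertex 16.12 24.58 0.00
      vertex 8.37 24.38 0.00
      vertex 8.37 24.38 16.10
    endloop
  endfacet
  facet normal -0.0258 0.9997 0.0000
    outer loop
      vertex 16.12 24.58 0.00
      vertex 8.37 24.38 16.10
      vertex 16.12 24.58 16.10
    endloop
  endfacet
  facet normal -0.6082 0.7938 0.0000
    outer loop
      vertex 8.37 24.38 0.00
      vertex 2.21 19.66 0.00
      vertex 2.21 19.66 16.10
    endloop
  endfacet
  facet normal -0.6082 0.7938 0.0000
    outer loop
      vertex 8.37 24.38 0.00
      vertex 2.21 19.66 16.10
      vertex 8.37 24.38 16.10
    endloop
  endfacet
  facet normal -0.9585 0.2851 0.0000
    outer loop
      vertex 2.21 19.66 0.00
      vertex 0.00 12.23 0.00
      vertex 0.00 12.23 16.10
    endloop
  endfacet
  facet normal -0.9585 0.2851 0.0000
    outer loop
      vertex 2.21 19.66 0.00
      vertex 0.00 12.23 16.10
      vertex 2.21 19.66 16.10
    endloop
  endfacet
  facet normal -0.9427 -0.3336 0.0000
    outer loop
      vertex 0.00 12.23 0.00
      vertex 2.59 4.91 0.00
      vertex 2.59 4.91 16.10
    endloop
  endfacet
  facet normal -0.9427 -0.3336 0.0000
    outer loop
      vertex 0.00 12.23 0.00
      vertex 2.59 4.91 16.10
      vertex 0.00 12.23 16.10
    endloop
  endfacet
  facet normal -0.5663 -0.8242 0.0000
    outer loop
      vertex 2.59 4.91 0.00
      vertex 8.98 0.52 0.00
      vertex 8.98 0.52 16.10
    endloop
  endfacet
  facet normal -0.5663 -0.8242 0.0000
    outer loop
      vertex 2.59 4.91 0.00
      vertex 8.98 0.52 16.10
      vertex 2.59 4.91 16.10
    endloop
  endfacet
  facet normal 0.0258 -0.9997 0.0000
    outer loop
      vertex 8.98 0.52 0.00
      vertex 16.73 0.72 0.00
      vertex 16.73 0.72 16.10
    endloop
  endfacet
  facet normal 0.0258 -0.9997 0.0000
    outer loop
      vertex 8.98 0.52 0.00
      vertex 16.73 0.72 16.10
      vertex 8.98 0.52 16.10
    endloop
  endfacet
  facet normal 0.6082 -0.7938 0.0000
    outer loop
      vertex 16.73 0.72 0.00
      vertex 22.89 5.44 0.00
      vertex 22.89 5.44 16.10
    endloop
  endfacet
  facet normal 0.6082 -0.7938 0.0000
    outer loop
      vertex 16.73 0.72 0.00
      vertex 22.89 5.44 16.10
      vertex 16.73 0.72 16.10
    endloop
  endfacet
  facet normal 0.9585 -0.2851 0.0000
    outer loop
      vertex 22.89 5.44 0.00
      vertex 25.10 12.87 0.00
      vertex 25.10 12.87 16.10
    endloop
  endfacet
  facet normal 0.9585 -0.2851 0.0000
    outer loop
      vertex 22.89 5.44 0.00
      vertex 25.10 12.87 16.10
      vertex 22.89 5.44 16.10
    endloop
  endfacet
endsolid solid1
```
; perimeter-only toolpath
G21 ; units = mm
G90 ; absolute positioning
G28 ; home
; layer 1
G0 Z4.03
G0 X25.10 Y12.87
G1 X22.51 Y20.19
G1 X16.12 Y24.58
G1 X8.37 Y24.38
G1 X2.21 Y19.66
G1 X0.00 Y12.23
G1 X2.59 Y4.91
G1 X8.98 Y0.52
G1 X16.73 Y0.72
G1 X22.89 Y5.44
G1 X25.10 Y12.87
; layer 2
G0 Z8.05
G0 X25.10 Y12.87
G1 X22.51 Y20.19
G1 X16.12 Y24.58
G1 X8.37 Y24.38
G1 X2.21 Y19.66
G1 X0.00 Y12.23
G1 X2.59 Y4.91
G1 X8.98 Y0.52
G1 X16.73 Y0.72
G1 X22.89 Y5.44
G1 X25.10 Y12.87
; layer 3
G0 Z12.08
G0 X25.10 Y12.87
G1 X22.51 Y20.19
G1 X16.12 Y24.58
G1 X8.37 Y24.38
G1 X2.21 Y19.66
G1 X0.00 Y12.23
G1 X2.59 Y4.91
G1 X8.98 Y0.52
G1 X16.73 Y0.72
G1 X22.89 Y5.44
G1 X25.10 Y12.87
; layer 4
G0 Z16.10
G0 X25.10 Y12.87
G1 X22.51 Y20.19
G1 X16.12 Y24.58
G1 X8.37 Y24.38
G1 X2.21 Y19.66
G1 X0.00 Y12.23
G1 X2.59 Y4.91
G1 X8.98 Y0.52
G1 X16.73 Y0.72
G1 X22.89 Y5.44
G1 X25.10 Y12.87
M2 ; end

The solid is a regular 10-sided prism (a cylinder approximated with 10 flat sides), circumscribed radius ≈ 12.6 mm, height ≈ 16.1 mm. Slicing at Δz = 4.03 mm — 4 equal slices spanning the solid's height, so layer i sits at z = i·h/4 — gives 4 non-empty perimeters. Each is a 10-segment closed polygon; G0 lifts to the layer z and rapids to the start vertex, then G1 traces the edges.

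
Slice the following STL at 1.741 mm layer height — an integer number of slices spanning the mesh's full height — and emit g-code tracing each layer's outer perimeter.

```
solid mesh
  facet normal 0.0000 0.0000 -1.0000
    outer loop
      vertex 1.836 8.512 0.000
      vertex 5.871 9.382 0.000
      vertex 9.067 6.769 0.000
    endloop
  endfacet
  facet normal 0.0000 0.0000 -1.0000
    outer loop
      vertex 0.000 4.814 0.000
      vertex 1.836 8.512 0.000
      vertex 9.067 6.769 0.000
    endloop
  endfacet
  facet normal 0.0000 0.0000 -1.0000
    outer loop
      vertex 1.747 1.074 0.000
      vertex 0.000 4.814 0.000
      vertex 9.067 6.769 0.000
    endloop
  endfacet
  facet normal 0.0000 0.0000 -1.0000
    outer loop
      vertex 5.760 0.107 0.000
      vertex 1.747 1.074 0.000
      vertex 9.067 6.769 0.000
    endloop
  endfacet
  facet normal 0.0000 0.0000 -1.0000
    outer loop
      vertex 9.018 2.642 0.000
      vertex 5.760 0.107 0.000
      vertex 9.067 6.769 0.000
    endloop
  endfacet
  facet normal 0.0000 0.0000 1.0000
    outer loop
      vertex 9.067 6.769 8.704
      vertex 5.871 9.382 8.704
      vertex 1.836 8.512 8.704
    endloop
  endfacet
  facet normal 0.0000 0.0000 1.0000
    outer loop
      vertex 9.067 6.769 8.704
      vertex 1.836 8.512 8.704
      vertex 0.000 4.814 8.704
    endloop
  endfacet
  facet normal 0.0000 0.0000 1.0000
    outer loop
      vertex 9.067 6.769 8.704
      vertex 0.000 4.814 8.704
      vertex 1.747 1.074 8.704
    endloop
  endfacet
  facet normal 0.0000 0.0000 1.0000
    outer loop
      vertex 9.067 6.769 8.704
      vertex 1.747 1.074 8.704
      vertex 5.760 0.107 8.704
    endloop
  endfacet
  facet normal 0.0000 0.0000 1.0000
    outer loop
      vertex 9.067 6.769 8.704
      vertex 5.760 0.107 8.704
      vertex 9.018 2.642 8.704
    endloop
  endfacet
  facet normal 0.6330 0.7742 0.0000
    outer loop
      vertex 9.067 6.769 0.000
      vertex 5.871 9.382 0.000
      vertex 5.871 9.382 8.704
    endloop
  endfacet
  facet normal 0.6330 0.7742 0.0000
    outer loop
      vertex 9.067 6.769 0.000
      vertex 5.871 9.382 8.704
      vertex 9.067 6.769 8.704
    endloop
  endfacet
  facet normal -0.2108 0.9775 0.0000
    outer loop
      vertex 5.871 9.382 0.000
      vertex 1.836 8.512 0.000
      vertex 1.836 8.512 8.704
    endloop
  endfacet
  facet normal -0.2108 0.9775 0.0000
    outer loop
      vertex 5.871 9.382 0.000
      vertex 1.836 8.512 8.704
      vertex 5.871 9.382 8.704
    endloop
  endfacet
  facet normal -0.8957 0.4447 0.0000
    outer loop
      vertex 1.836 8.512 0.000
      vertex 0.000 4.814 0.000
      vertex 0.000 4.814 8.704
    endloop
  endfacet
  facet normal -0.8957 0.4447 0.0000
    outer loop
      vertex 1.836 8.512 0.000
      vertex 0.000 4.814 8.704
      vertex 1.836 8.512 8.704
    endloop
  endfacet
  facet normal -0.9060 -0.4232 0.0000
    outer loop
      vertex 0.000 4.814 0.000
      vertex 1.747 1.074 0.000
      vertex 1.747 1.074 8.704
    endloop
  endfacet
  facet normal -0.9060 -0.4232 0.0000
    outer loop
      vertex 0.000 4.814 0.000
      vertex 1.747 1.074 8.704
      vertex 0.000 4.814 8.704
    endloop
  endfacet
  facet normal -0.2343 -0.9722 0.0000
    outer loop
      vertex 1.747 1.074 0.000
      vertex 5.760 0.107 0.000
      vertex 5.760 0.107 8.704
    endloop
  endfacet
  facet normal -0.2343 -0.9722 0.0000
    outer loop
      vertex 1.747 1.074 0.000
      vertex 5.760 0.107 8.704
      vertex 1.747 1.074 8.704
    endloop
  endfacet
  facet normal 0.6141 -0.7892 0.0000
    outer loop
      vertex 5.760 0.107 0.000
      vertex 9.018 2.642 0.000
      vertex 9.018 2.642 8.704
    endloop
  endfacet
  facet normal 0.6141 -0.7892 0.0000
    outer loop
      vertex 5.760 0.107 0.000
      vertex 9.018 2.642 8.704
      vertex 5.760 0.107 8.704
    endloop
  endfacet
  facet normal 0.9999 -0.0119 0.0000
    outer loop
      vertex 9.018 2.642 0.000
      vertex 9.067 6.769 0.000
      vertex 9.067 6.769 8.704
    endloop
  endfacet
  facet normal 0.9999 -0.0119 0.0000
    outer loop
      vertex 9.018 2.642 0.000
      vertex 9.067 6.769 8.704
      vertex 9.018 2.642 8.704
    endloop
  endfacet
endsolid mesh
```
; perimeter-only toolpath
G21 ; units = mm
G90 ; absolute positioning
G28 ; home
; layer 1
G0 Z1.741
G0 X9.067 Y6.769
G1 X5.871 Y9.382
G1 X1.836 Y8.512
G1 X0.000 Y4.814
G1 X1.747 Y1.074
G1 X5.760 Y0.107
G1 X9.018 Y2.642
G1 X9.067 Y6.769
; layer 2
G0 Z3.482
G0 X9.067 Y6.769
G1 X5.871 Y9.382
G1 X1.836 Y8.512
G1 X0.000 Y4.814
G1 X1.747 Y1.074
G1 X5.760 Y0.107
G1 X9.018 Y2.642
G1 X9.067 Y6.769
; layer 3
G0 Z5.222
G0 X9.067 Y6.769
G1 X5.871 Y9.382
G1 X1.836 Y8.512
G1 X0.000 Y4.814
G1 X1.747 Y1.074
G1 X5.760 Y0.107
G1 X9.018 Y2.642
G1 X9.067 Y6.769
; layer 4
G0 Z6.963
G0 X9.067 Y6.769
G1 X5.871 Y9.382
G1 X1.836 Y8.512
G1 X0.000 Y4.814
G1 X1.747 Y1.074
G1 X5.760 Y0.107
G1 X9.018 Y2.642
G1 X9.067 Y6.769
; layer 5
G0 Z8.704
G0 X9.067 Y6.769
G1 X5.871 Y9.382
G1 X1.836 Y8.512
G1 X0.000 Y4.814
G1 X1.747 Y1.074
G1 X5.760 Y0.107
G1 X9.018 Y2.642
G1 X9.067 Y6.769
M2 ; end

The solid is a regular 7-sided prism (a cylinder approximated with 7 flat sides), circumscribed radius ≈ 4.76 mm, height ≈ 8.7 mm. Slicing at Δz = 1.741 mm — 5 equal slices spanning the solid's height, so layer i sits at z = i·h/5 — gives 5 non-empty perimeters. Each is a 7-segment closed polygon; G0 lifts to the layer z and rapids to the start vertex, then G1 traces the edges.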